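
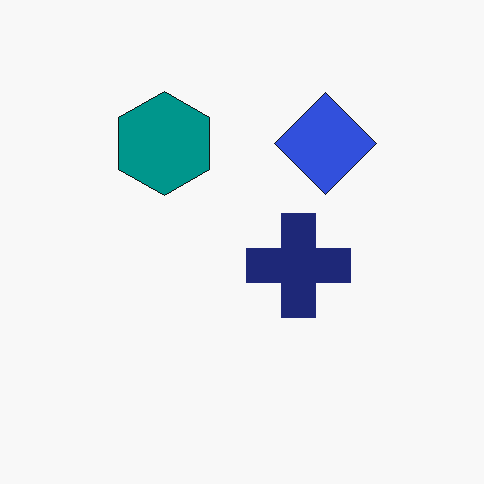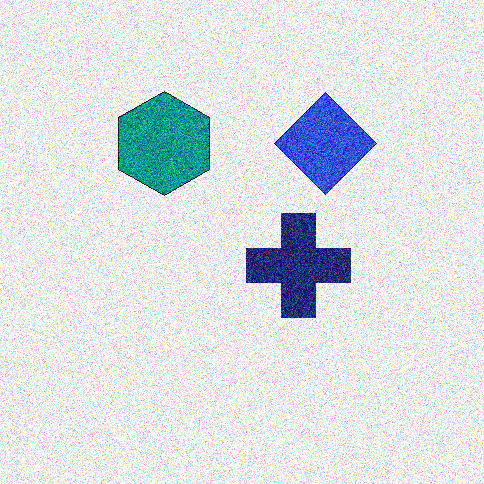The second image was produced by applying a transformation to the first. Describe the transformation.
The second image is the first degraded with a thick layer of grain.

Random speckle covers the whole image, including the flat background.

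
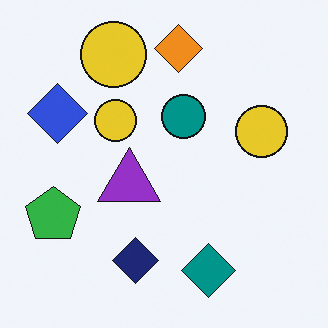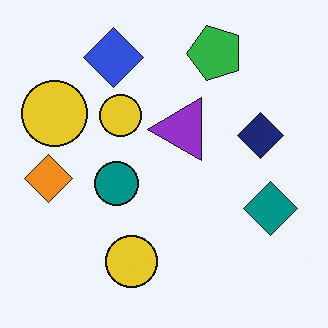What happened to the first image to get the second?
The image was transposed (reflected across the top-left ↔ bottom-right diagonal).

Shapes have swapped their row and column positions — what was in the top-right is now in the bottom-left — a diagonal reflection.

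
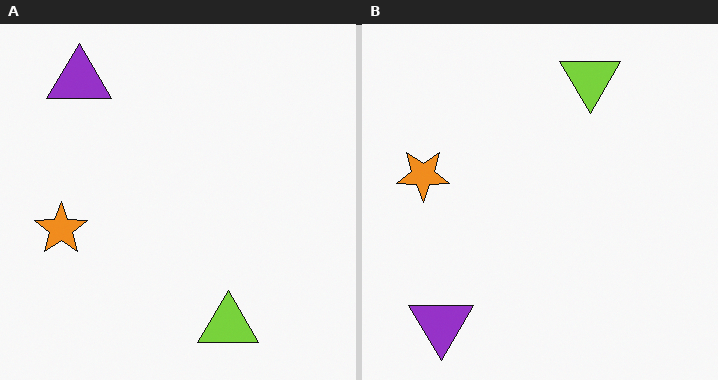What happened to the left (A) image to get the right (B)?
The transformation is: flipped vertically (top ↔ bottom).

The lime triangle is in the bottom of the left (A) image and the top of the right (B) — shapes on opposite sides of the horizontal midline have swapped in a mirror flip.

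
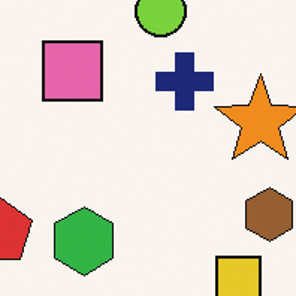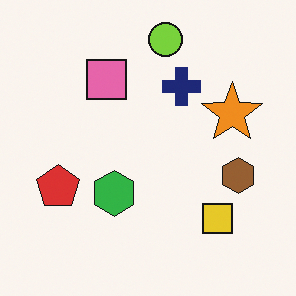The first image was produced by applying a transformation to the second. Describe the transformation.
Cropped to a modestly smaller region and rescaled.

The visible shapes are larger and the field of view is narrower; shapes near the original edges may be partly or wholly outside the frame — a crop-and-rescale.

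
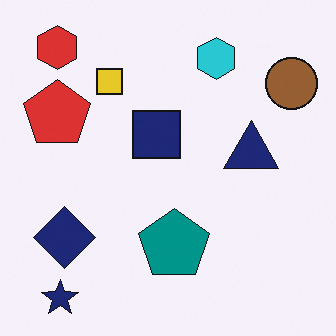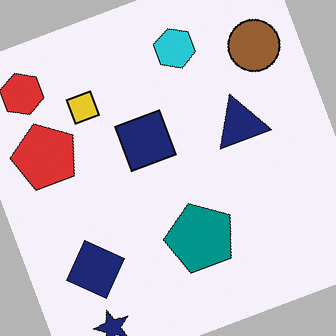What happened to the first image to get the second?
This is the original image rotated counter-clockwise by a moderate amount.

Every shape is tilted by the same angle and the image corners show triangular fill wedges — a whole-image rotation by a non-right angle.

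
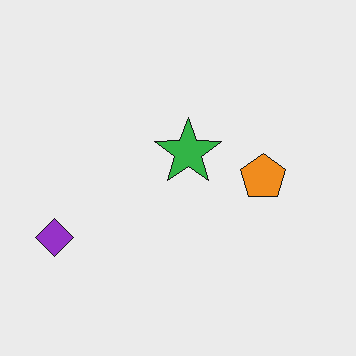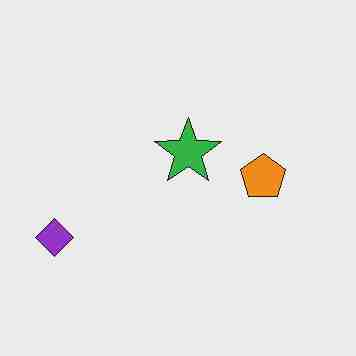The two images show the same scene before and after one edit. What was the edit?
It was degraded with heavy JPEG compression.

Blocky 8×8 compression artifacts appear around shape edges and the flat background shows ringing — characteristic JPEG degradation.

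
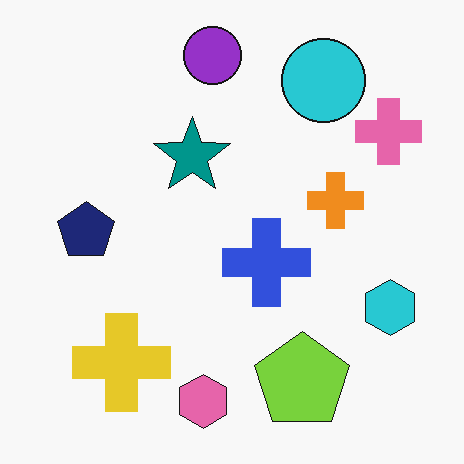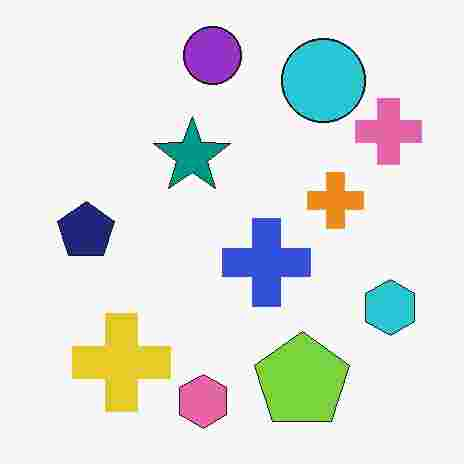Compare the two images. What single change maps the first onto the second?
This is the original image degraded with heavy JPEG compression.

Blocky 8×8 compression artifacts appear around shape edges and the flat background shows ringing — characteristic JPEG degradation.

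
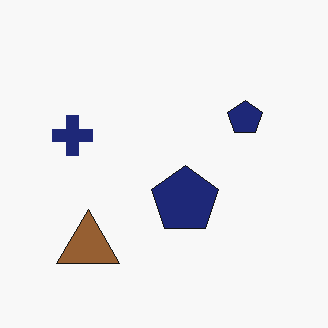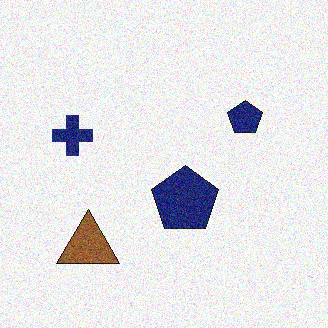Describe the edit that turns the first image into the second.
This is the original image degraded with visible gaussian noise.

Random speckle covers the whole image, including the flat background.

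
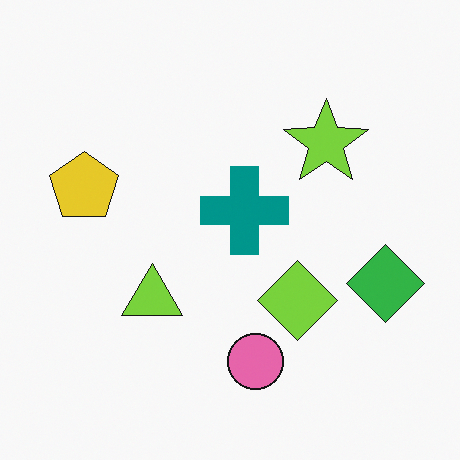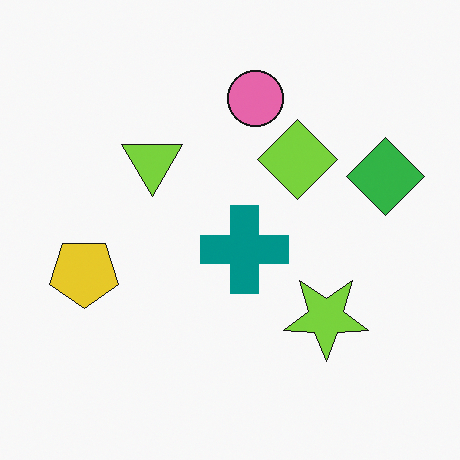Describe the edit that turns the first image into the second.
The transformation is: flipped vertically (top ↔ bottom).

The pink circle is in the bottom of the first image and the top of the second — shapes on opposite sides of the horizontal midline have swapped in a mirror flip.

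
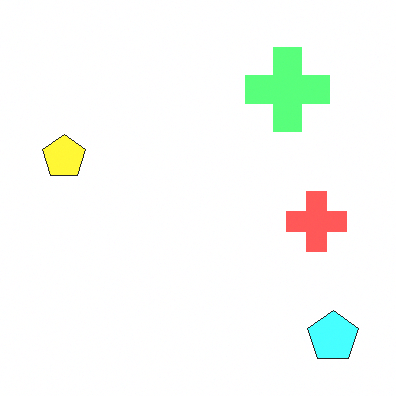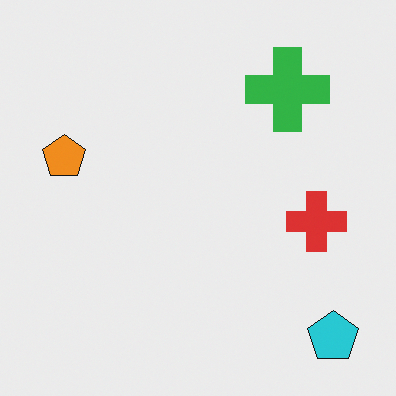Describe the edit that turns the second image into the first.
Brightened a lot.

Every pixel — background and shapes alike — is uniformly brightened.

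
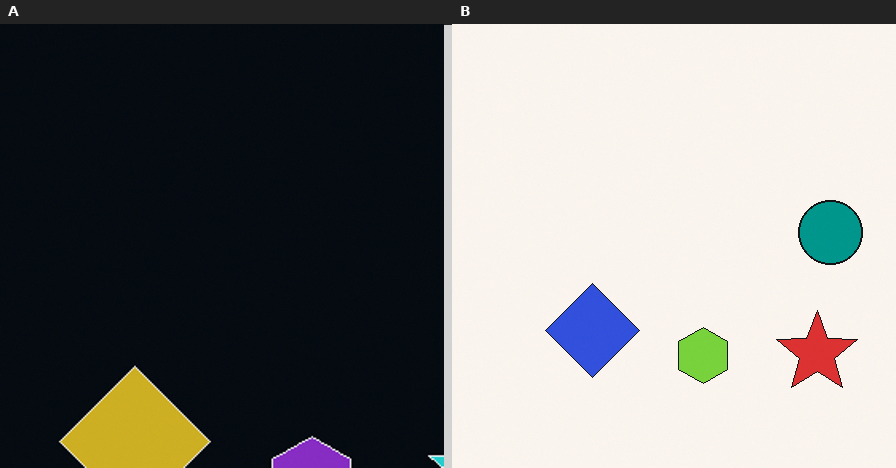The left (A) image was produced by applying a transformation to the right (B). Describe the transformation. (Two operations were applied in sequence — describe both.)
This is the original image color-inverted (negative), then cropped to a modestly smaller region and rescaled.

The light background has become dark and every shape's color is its complement — a photographic negative. The visible shapes are larger and the field of view is narrower; shapes near the original edges may be partly or wholly outside the frame — a crop-and-rescale.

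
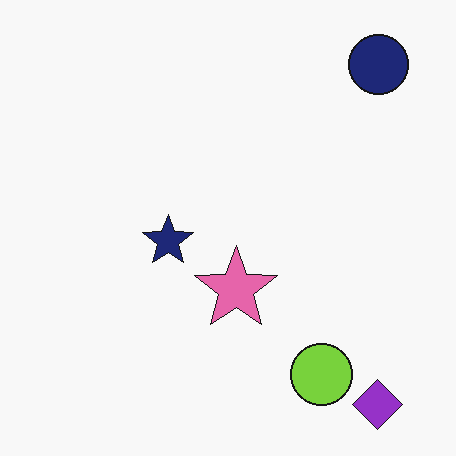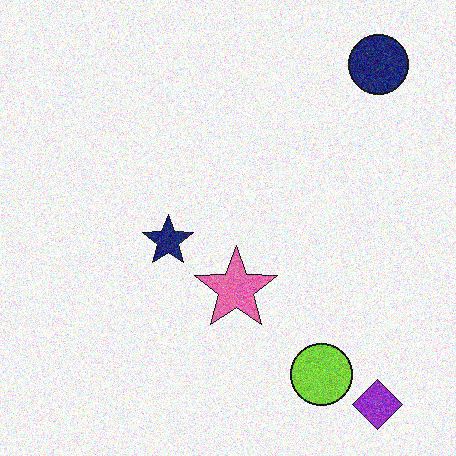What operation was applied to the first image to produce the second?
It was degraded with moderate additive noise.

Random speckle covers the whole image, including the flat background.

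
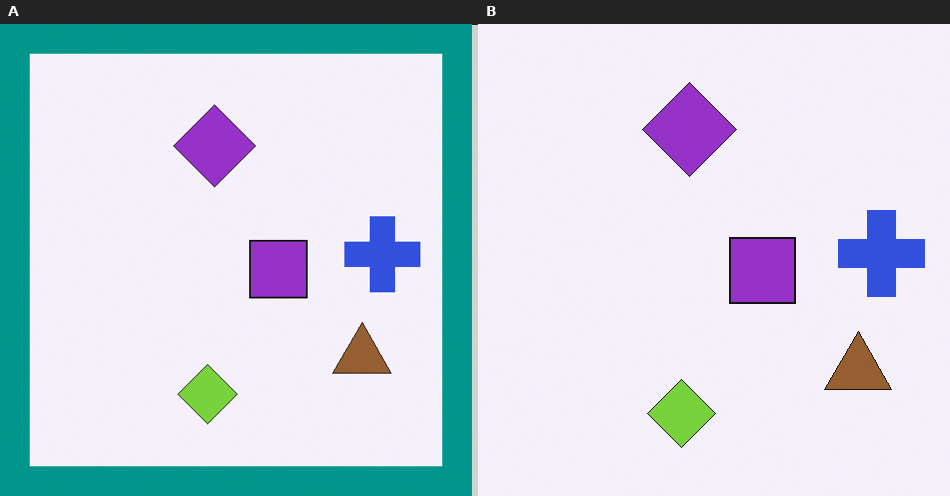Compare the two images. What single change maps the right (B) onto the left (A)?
It was framed with a teal border.

A solid teal frame runs around the edge of the left (A) image, with the content slightly shrunk inside it.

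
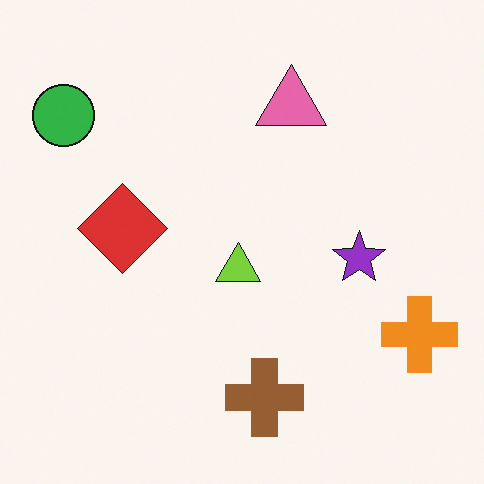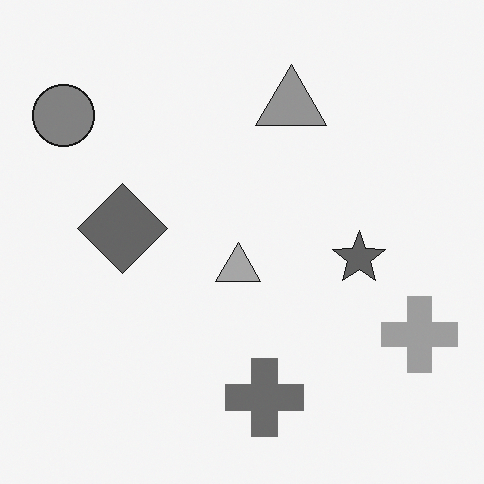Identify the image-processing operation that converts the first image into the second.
It was converted to grayscale.

All color is removed — every shape is now a shade of grey.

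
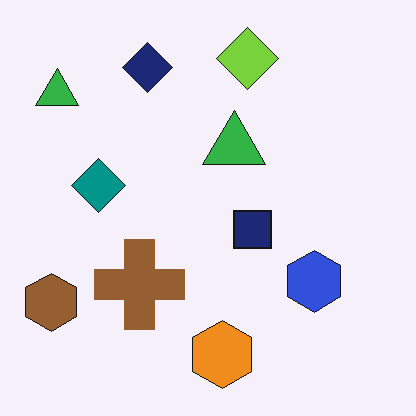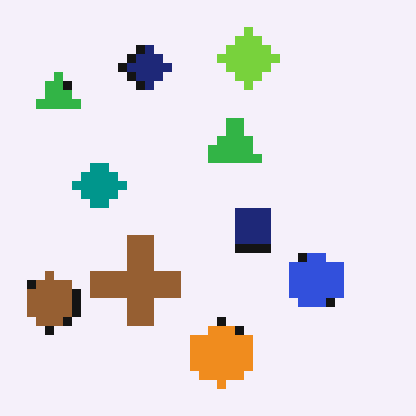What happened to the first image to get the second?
The second image is the first heavily pixelated into large blocks.

Shapes are reduced to large square blocks; fine edges and outlines are lost — a downscale-then-upscale (mosaic) effect.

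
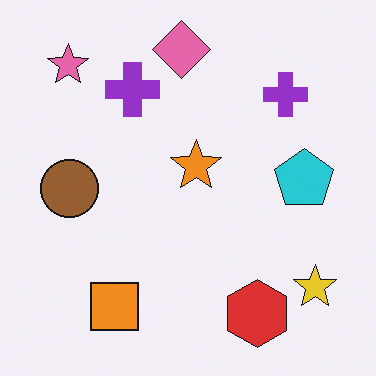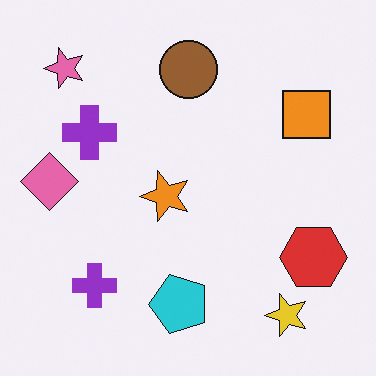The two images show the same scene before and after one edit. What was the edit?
It was transposed (reflected across the top-left ↔ bottom-right diagonal).

Shapes have swapped their row and column positions — what was in the top-right is now in the bottom-left — a diagonal reflection.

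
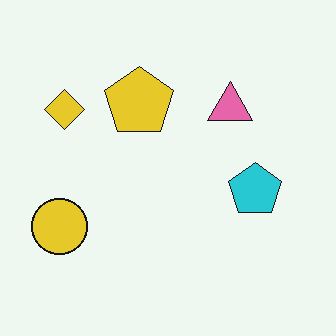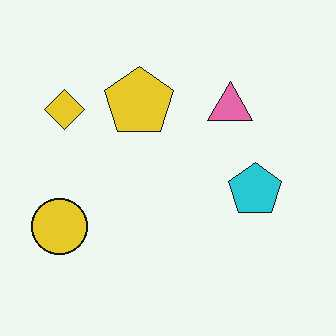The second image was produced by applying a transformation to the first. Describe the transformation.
The transformation is: given moderate JPEG compression.

Blocky 8×8 compression artifacts appear around shape edges and the flat background shows ringing — characteristic JPEG degradation.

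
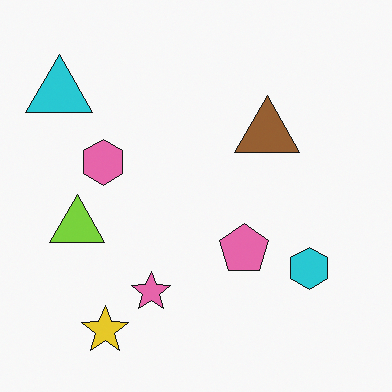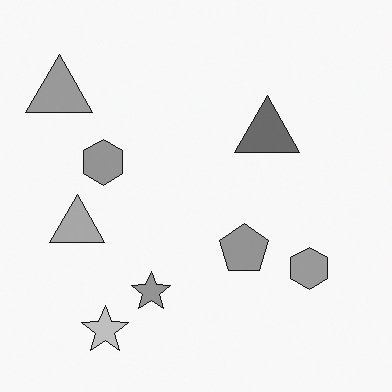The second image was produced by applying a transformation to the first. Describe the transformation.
The transformation is: converted to grayscale.

All color is removed — every shape is now a shade of grey.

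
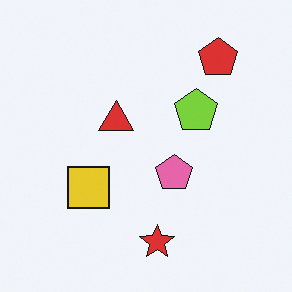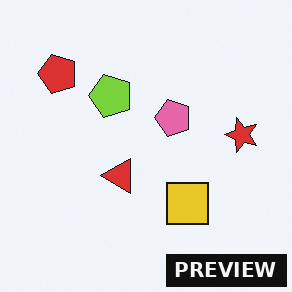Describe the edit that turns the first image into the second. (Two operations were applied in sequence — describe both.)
The image was rotated 90° counter-clockwise, then watermarked with the text "PREVIEW" in the lower-right corner.

The red pentagon sits in the top-right of the first image and the top-left of the second — consistent with a whole-image 90° counter-clockwise rotation. A dark label reading "PREVIEW" appears in the lower-right corner.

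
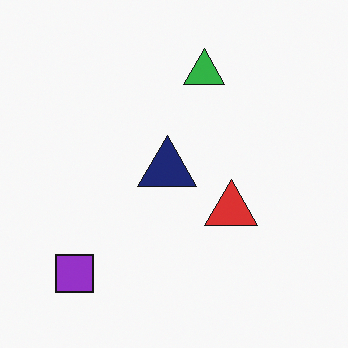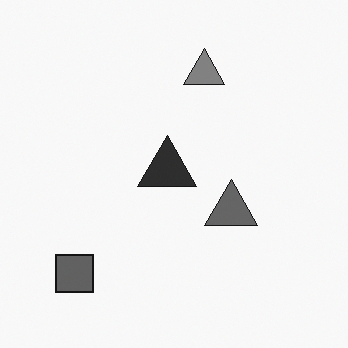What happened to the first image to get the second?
Converted to grayscale.

All color is removed — every shape is now a shade of grey.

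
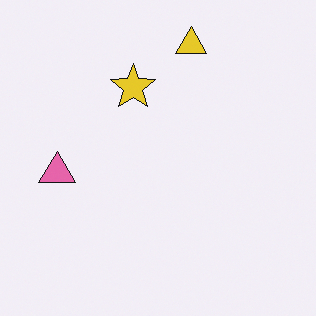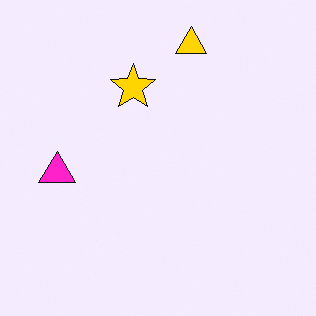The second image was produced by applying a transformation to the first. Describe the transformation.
Made much more vivid (saturation change).

All colors are more vivid — a global saturation change.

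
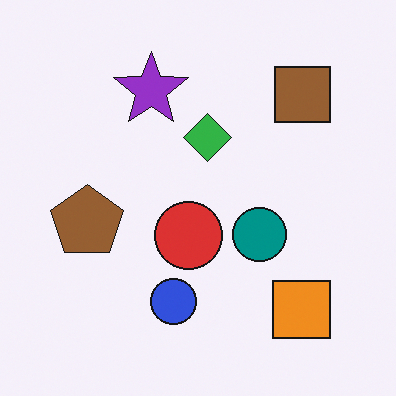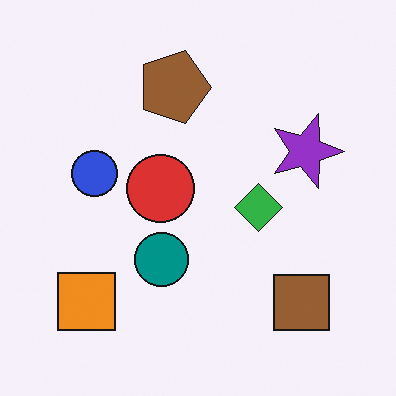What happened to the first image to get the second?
The second image is the first rotated 90° clockwise.

The orange square sits in the bottom-right of the first image and the bottom-left of the second — consistent with a whole-image 90° clockwise rotation.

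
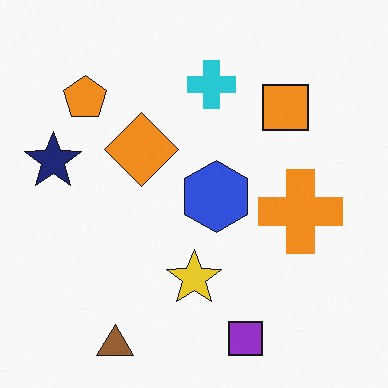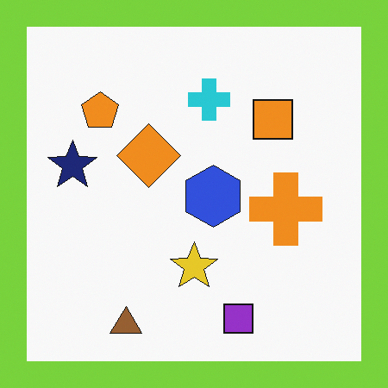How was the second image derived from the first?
Framed with a lime border.

A solid lime frame runs around the edge of the second image, with the content slightly shrunk inside it.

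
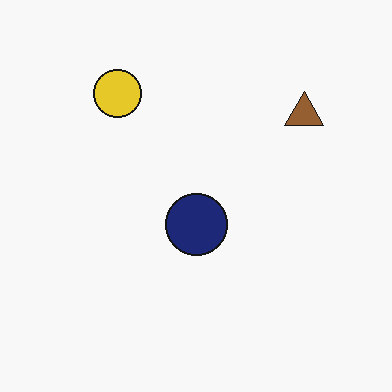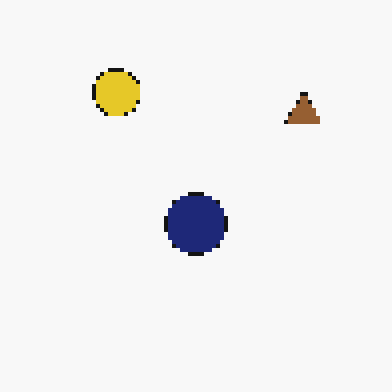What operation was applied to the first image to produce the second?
The image was lightly pixelated (a mild mosaic effect).

Shapes are reduced to large square blocks; fine edges and outlines are lost — a downscale-then-upscale (mosaic) effect.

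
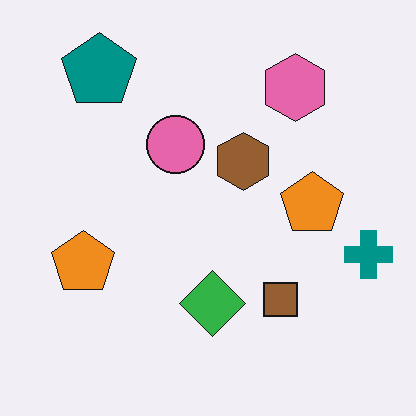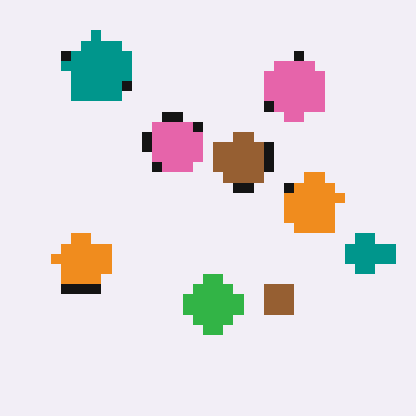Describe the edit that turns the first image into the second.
This is the original image heavily pixelated into large blocks.

Shapes are reduced to large square blocks; fine edges and outlines are lost — a downscale-then-upscale (mosaic) effect.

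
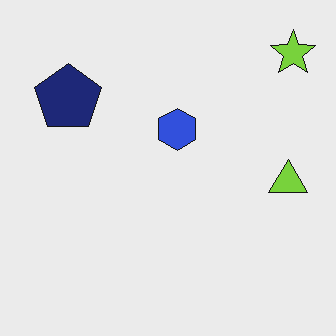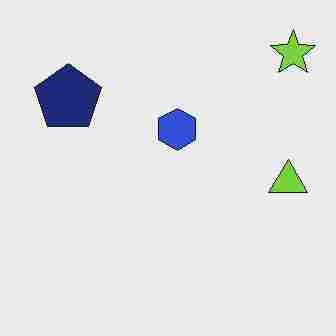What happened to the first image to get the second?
This is the original image heavily JPEG-compressed with obvious blocking artifacts.

Blocky 8×8 compression artifacts appear around shape edges and the flat background shows ringing — characteristic JPEG degradation.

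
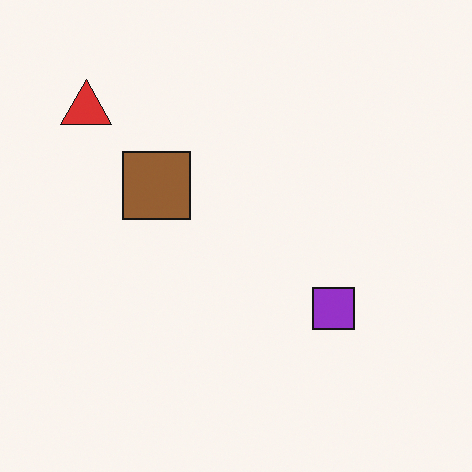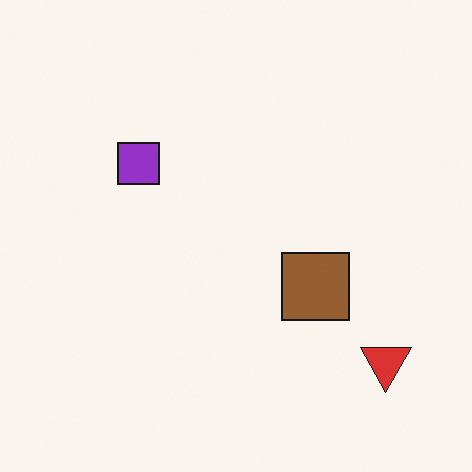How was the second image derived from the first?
This is the original image rotated 180°.

The red triangle sits in the top-left of the first image and the bottom-right of the second — consistent with a whole-image 180° rotation.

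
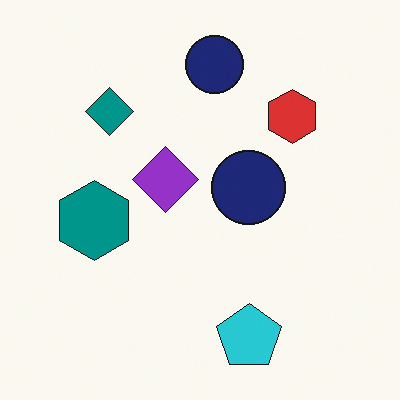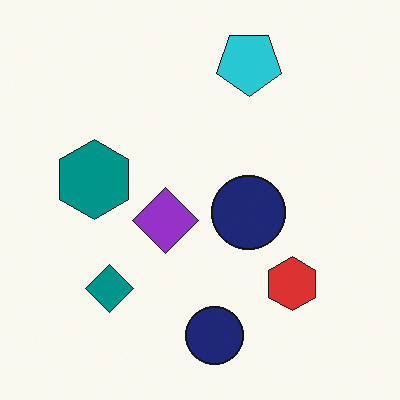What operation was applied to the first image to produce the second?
The image was flipped vertically (top ↔ bottom).

The cyan pentagon is in the bottom of the first image and the top of the second — shapes on opposite sides of the horizontal midline have swapped in a mirror flip.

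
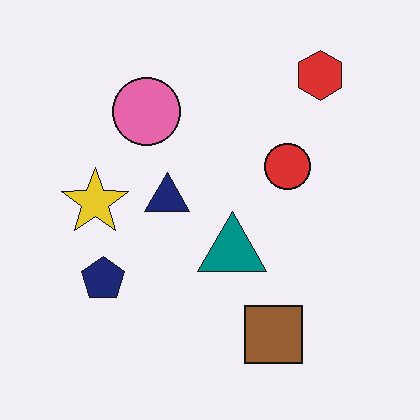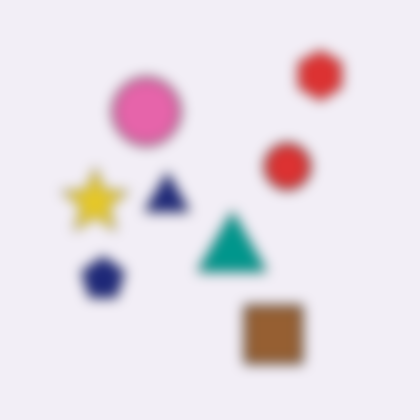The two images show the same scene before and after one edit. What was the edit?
Strongly gaussian-blurred.

Shape edges and outlines are uniformly softened across the whole image.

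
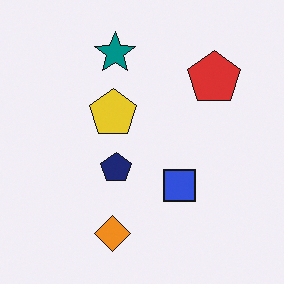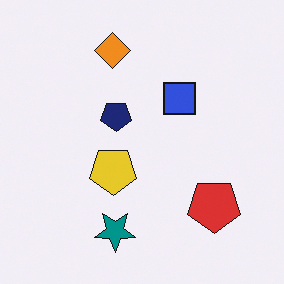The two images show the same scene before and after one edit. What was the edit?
It was flipped vertically (top ↔ bottom).

The orange diamond is in the bottom of the first image and the top of the second — shapes on opposite sides of the horizontal midline have swapped in a mirror flip.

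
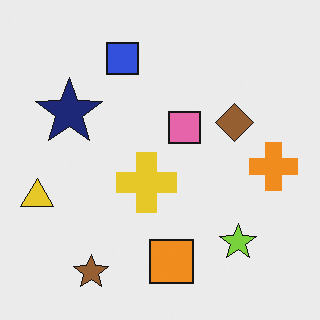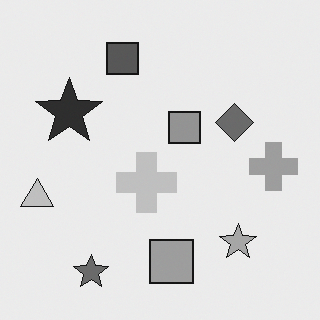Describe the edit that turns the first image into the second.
This is the original image converted to grayscale.

All color is removed — every shape is now a shade of grey.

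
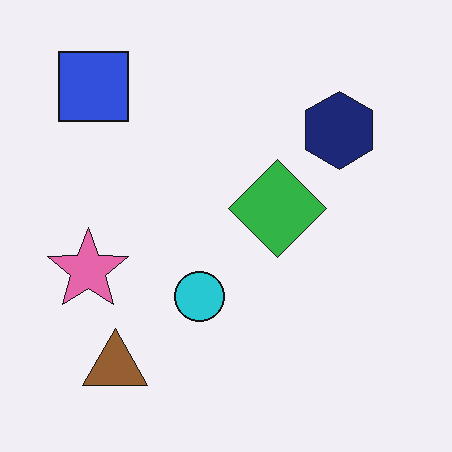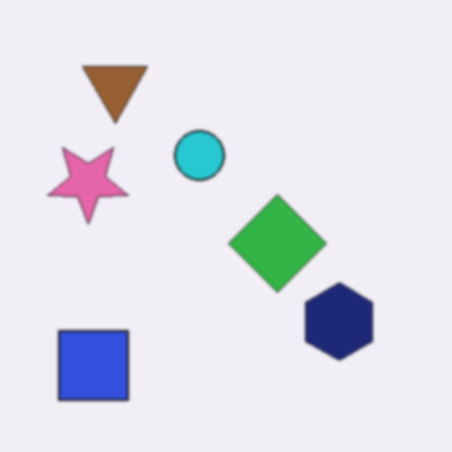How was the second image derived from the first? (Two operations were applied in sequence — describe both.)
It was flipped vertically (top ↔ bottom), then lightly blurred.

The blue square is in the top-left of the first image and the bottom-left of the second — shapes on opposite sides of the horizontal midline have swapped in a mirror flip. Shape edges and outlines are uniformly softened across the whole image.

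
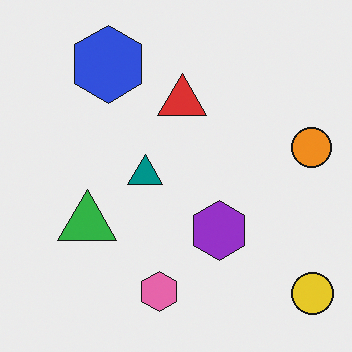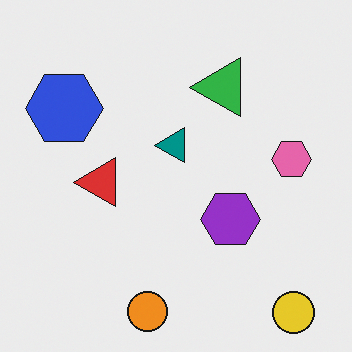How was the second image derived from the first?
This is the original image transposed (reflected across the top-left ↔ bottom-right diagonal).

Shapes have swapped their row and column positions — what was in the top-right is now in the bottom-left — a diagonal reflection.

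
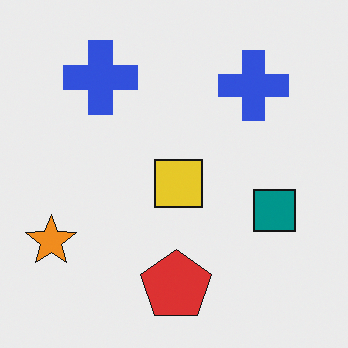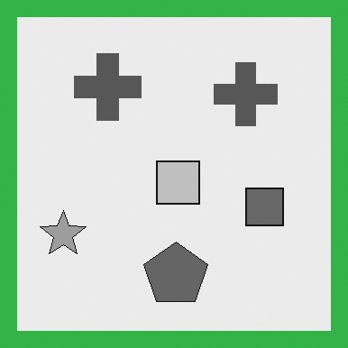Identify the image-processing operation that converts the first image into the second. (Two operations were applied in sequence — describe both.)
This is the original image converted to grayscale, then framed with a green border.

All color is removed — every shape is now a shade of grey. A solid green frame runs around the edge of the second image, with the content slightly shrunk inside it.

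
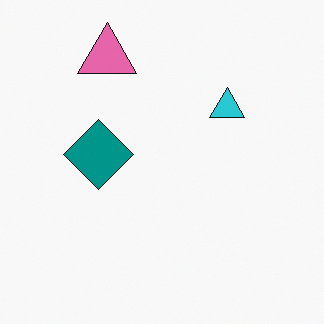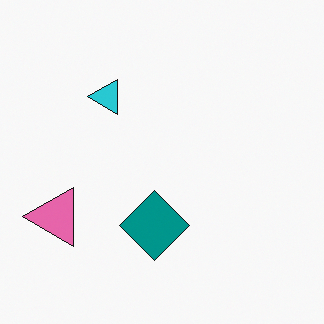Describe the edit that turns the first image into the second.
The transformation is: rotated 90° counter-clockwise.

The pink triangle sits in the top-left of the first image and the left of the second — consistent with a whole-image 90° counter-clockwise rotation.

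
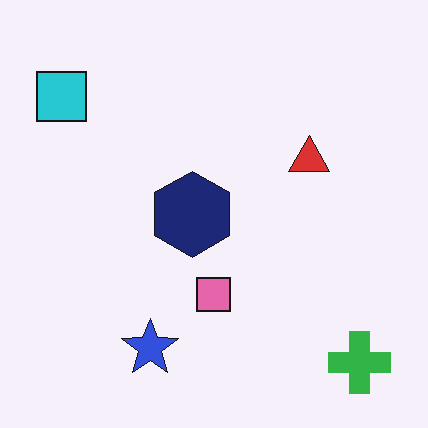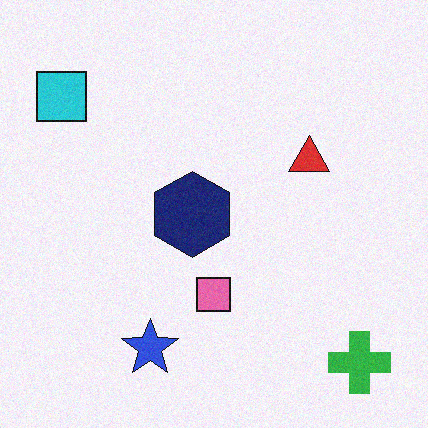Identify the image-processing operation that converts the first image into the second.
This is the original image degraded with a light layer of grain.

Random speckle covers the whole image, including the flat background.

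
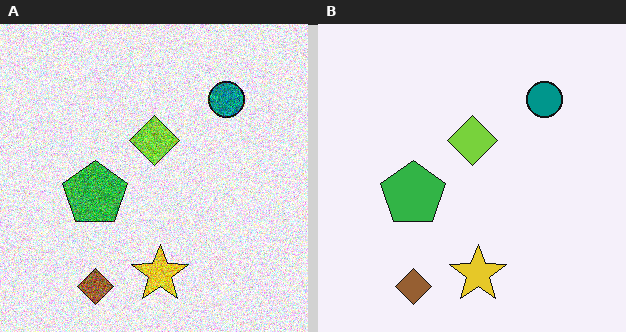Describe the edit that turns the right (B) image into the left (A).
The image was degraded with heavy additive noise.

Random speckle covers the whole image, including the flat background.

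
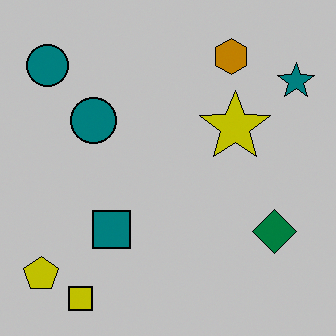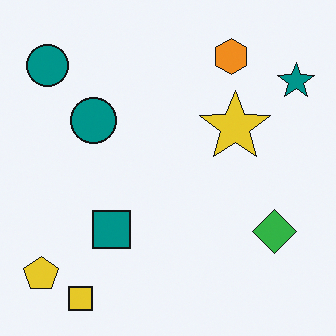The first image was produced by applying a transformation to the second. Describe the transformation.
It was heavily posterized to just a handful of flat colors.

Each flat color has snapped to a coarser quantized level — most visibly, the near-white background has dropped to a flat grey.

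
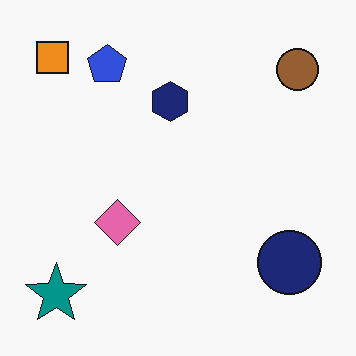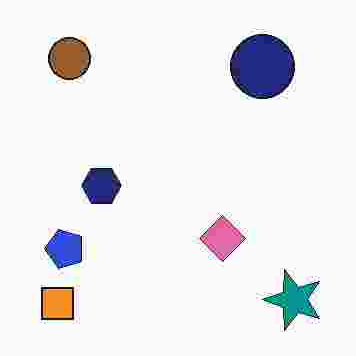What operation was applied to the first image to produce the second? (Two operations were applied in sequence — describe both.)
Degraded with heavy JPEG compression, then rotated 90° counter-clockwise.

Blocky 8×8 compression artifacts appear around shape edges and the flat background shows ringing — characteristic JPEG degradation. The orange square sits in the top-left of the first image and the bottom-left of the second — consistent with a whole-image 90° counter-clockwise rotation.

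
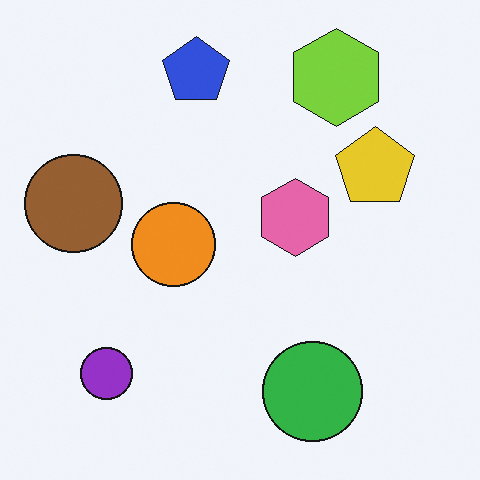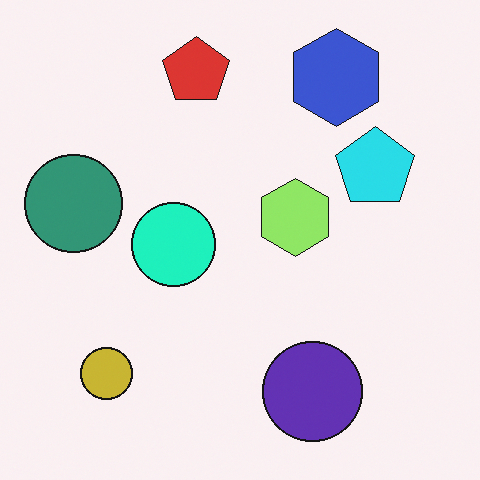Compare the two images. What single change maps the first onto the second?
This is the original image hue-shifted noticeably.

Every shape's color has rotated by the same amount around the hue wheel — a uniform hue shift.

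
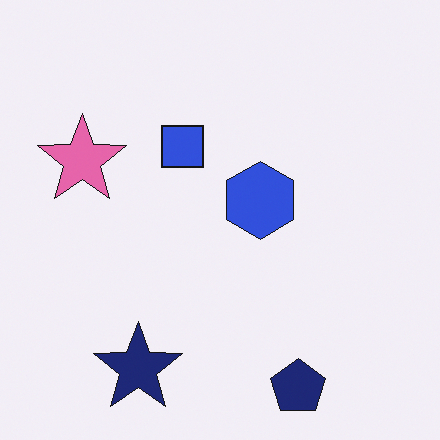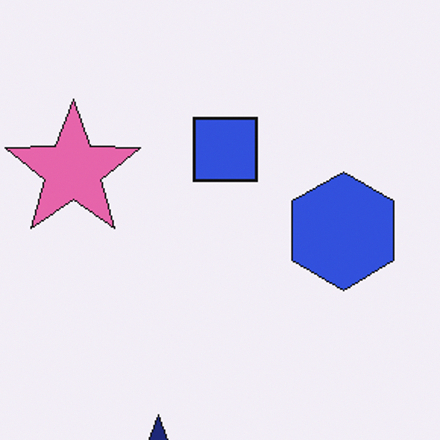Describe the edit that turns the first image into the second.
Cropped slightly and scaled back up.

The visible shapes are larger and the field of view is narrower; shapes near the original edges may be partly or wholly outside the frame — a crop-and-rescale.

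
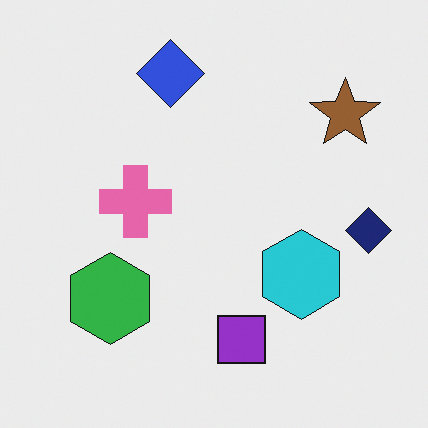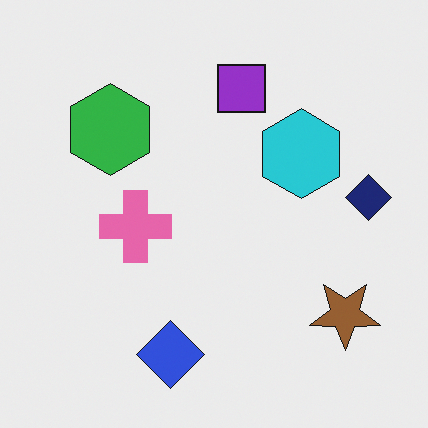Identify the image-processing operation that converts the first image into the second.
The transformation is: flipped vertically (top ↔ bottom).

The blue diamond is in the top of the first image and the bottom of the second — shapes on opposite sides of the horizontal midline have swapped in a mirror flip.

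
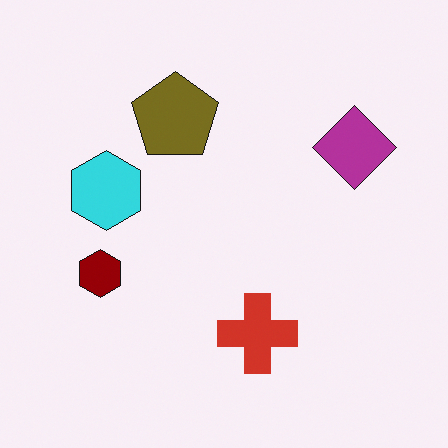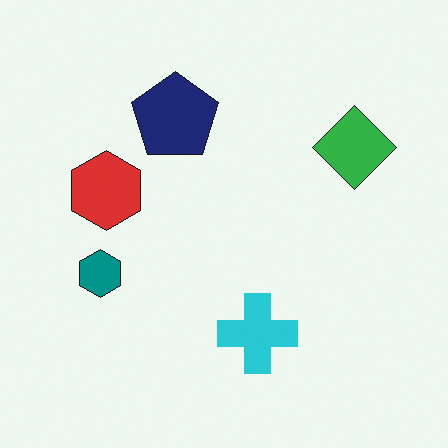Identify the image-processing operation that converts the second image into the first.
The transformation is: hue-shifted by a large amount.

Every shape's color has rotated by the same amount around the hue wheel — a uniform hue shift.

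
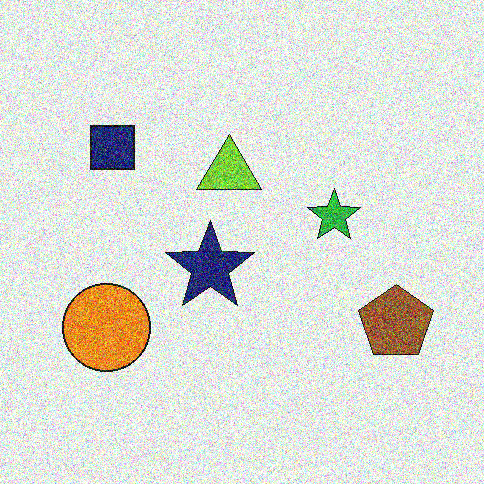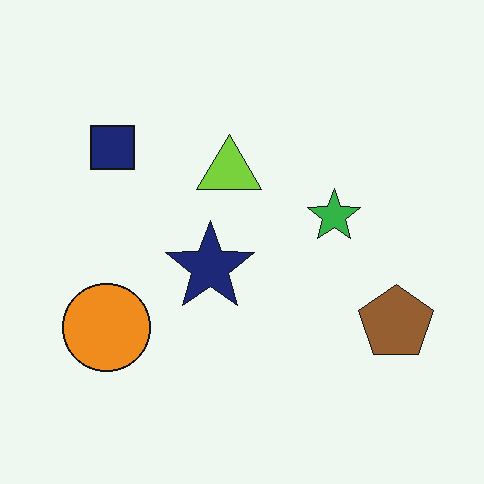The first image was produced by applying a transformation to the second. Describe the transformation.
The transformation is: degraded with a thick layer of grain.

Random speckle covers the whole image, including the flat background.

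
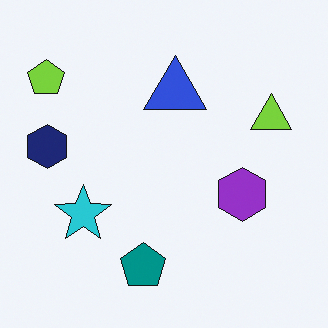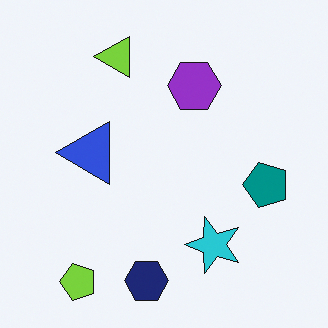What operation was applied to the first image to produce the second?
Rotated 90° counter-clockwise.

The lime pentagon sits in the top-left of the first image and the bottom-left of the second — consistent with a whole-image 90° counter-clockwise rotation.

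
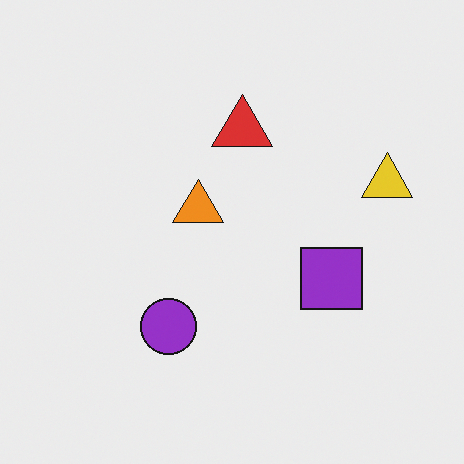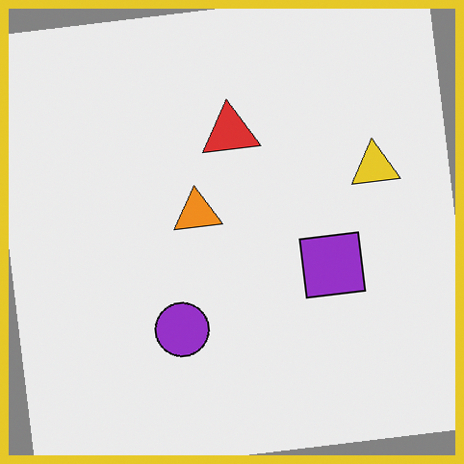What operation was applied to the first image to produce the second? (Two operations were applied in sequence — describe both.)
The transformation is: rotated counter-clockwise by a few degrees, then framed with a yellow border.

Every shape is tilted by the same angle and the image corners show triangular fill wedges — a whole-image rotation by a non-right angle. A solid yellow frame runs around the edge of the second image, with the content slightly shrunk inside it.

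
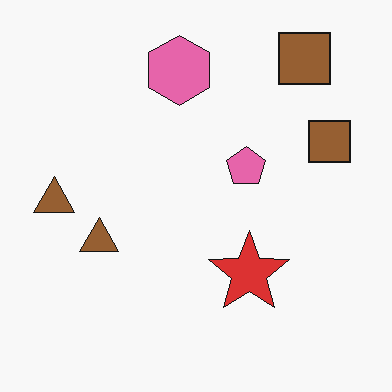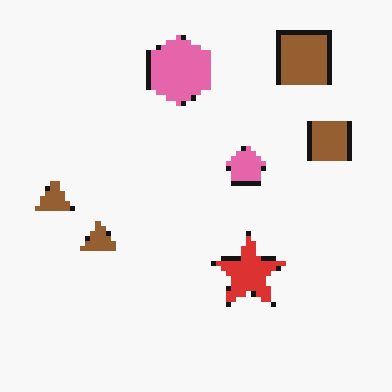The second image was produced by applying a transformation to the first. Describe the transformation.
The second image is the first mildly pixelated.

Shapes are reduced to large square blocks; fine edges and outlines are lost — a downscale-then-upscale (mosaic) effect.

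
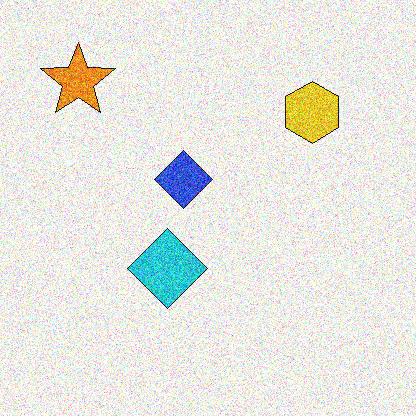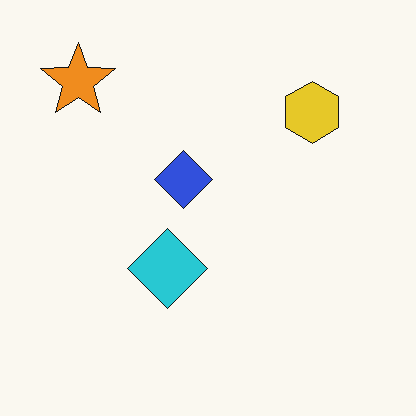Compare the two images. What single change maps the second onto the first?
This is the original image degraded with heavy additive noise.

Random speckle covers the whole image, including the flat background.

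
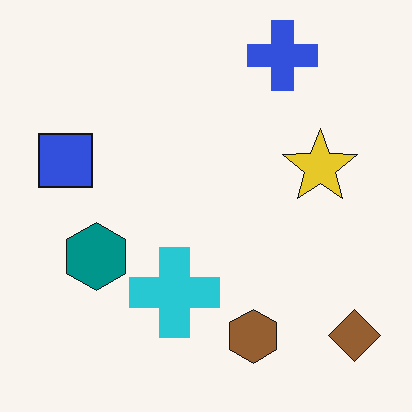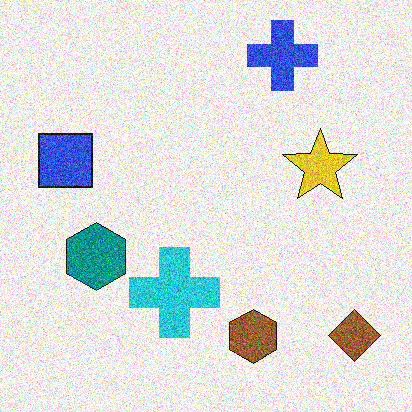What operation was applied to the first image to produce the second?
Degraded with strong gaussian noise.

Random speckle covers the whole image, including the flat background.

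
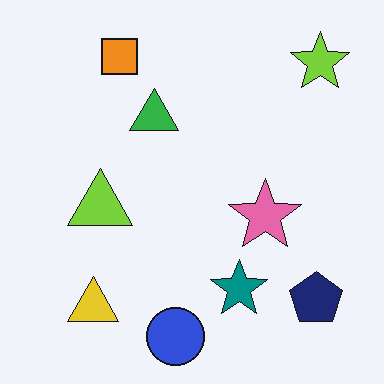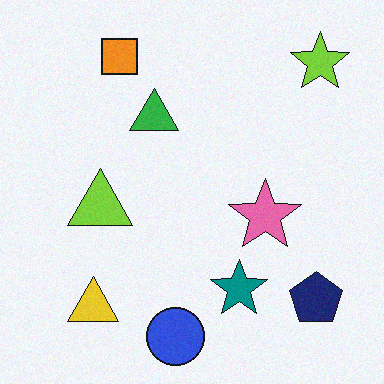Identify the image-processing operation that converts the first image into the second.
Degraded with light additive noise.

Random speckle covers the whole image, including the flat background.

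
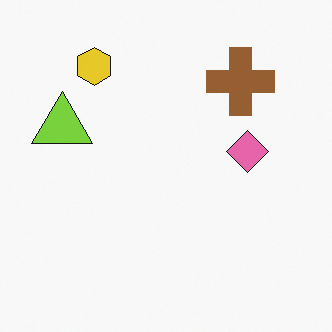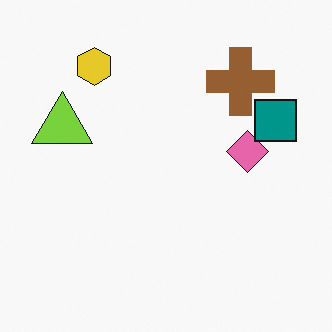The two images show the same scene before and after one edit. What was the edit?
Overlaid with an additional teal square.

A teal square appears in the second image that is absent from the first.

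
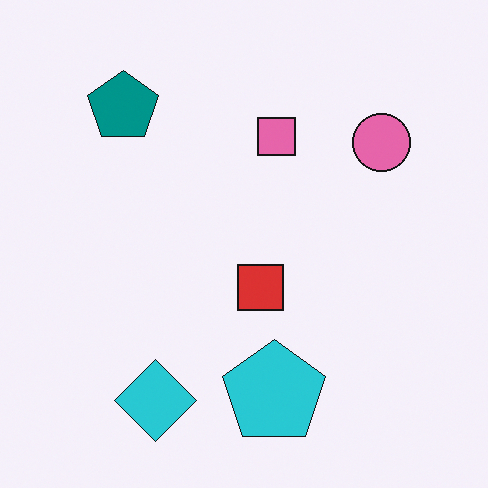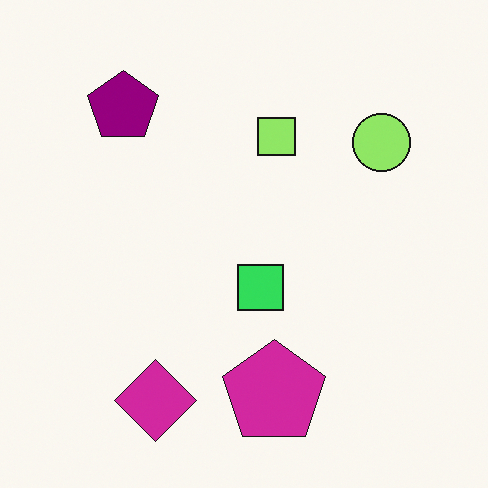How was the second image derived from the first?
It was hue-shifted by a moderate amount.

Every shape's color has rotated by the same amount around the hue wheel — a uniform hue shift.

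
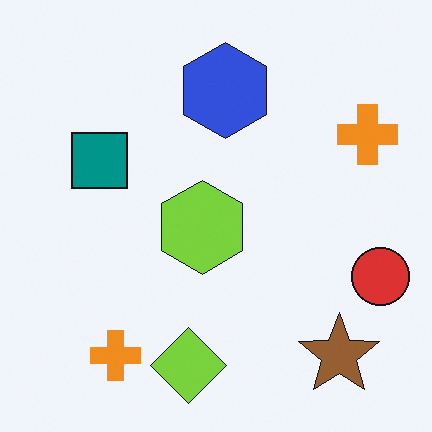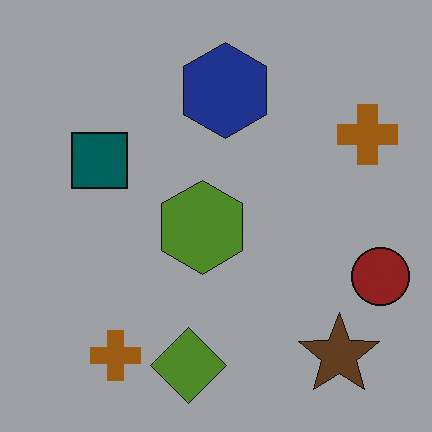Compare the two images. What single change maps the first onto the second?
It was noticeably darkened.

Every pixel — background and shapes alike — is uniformly darkened.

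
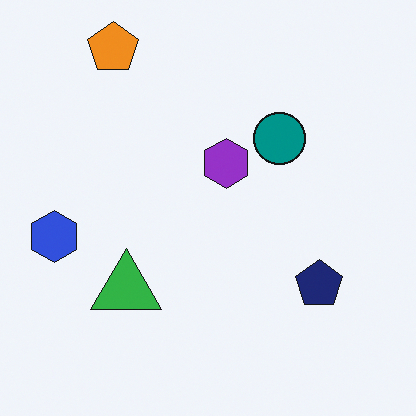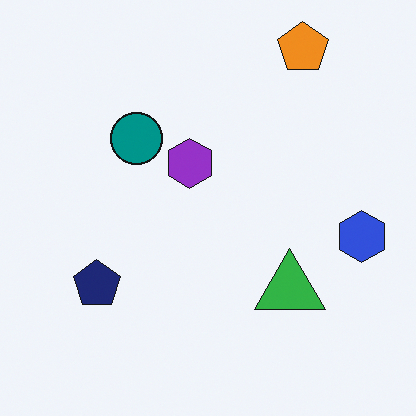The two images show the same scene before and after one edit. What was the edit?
This is the original image flipped horizontally (left ↔ right).

The blue hexagon is in the left of the first image and the right of the second — shapes on opposite sides of the vertical midline have swapped in a mirror flip.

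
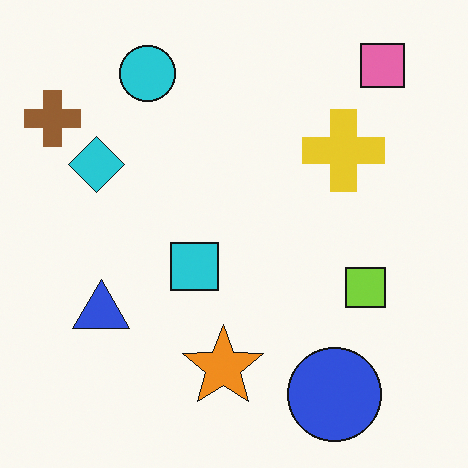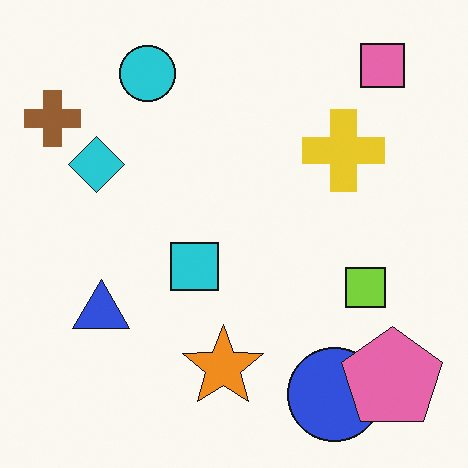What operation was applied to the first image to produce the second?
This is the original image overlaid with an additional pink pentagon.

A pink pentagon appears in the second image that is absent from the first.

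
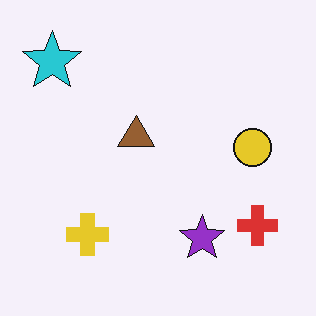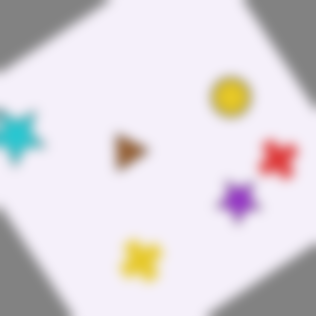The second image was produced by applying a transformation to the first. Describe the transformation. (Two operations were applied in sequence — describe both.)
This is the original image rotated counter-clockwise by a large amount — several tens of degrees, then strongly gaussian-blurred.

Every shape is tilted by the same angle and the image corners show triangular fill wedges — a whole-image rotation by a non-right angle. Shape edges and outlines are uniformly softened across the whole image.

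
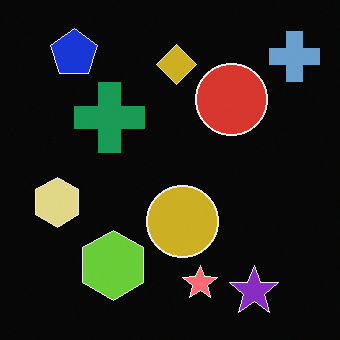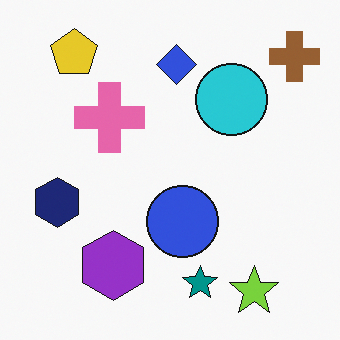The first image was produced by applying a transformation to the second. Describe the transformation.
It was color-inverted (negative).

The light background has become dark and every shape's color is its complement — a photographic negative.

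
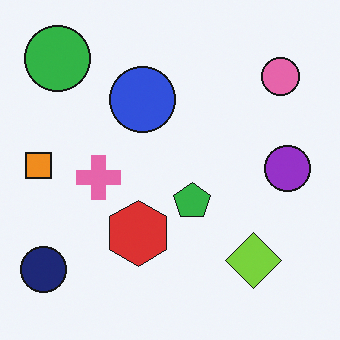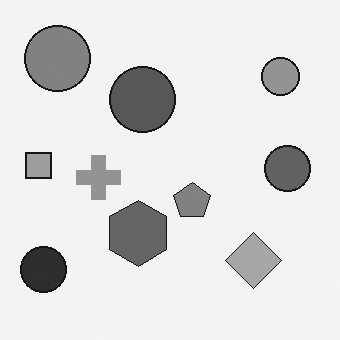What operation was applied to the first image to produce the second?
The second image is the first converted to grayscale.

All color is removed — every shape is now a shade of grey.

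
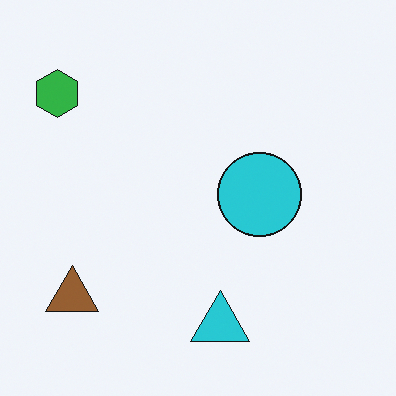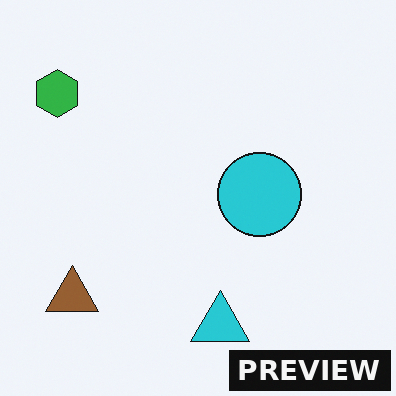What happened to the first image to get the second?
This is the original image watermarked with the text "PREVIEW" in the lower-right corner.

A dark label reading "PREVIEW" appears in the lower-right corner.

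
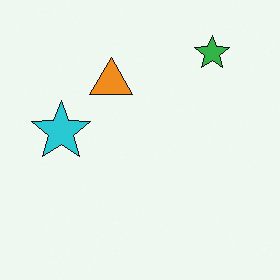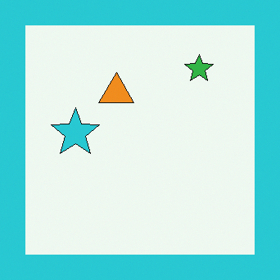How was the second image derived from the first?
Framed with a cyan border.

A solid cyan frame runs around the edge of the second image, with the content slightly shrunk inside it.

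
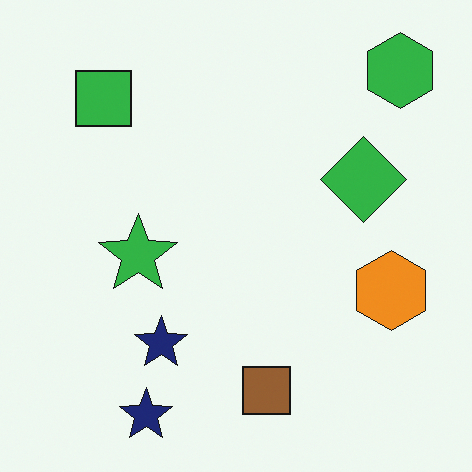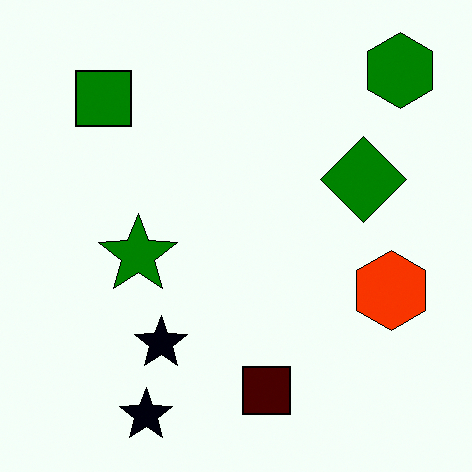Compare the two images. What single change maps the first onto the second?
Boosted in contrast.

Tones are pushed away from mid-grey across the whole image — a global contrast change.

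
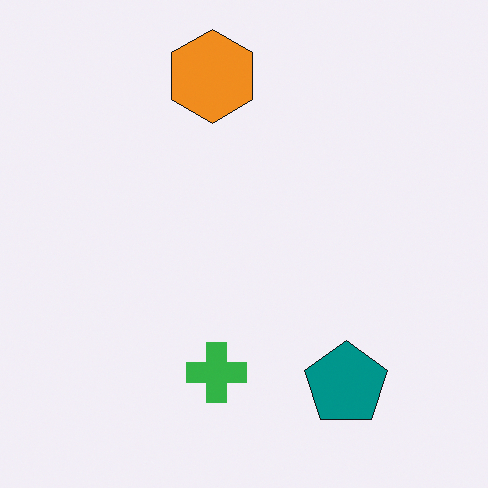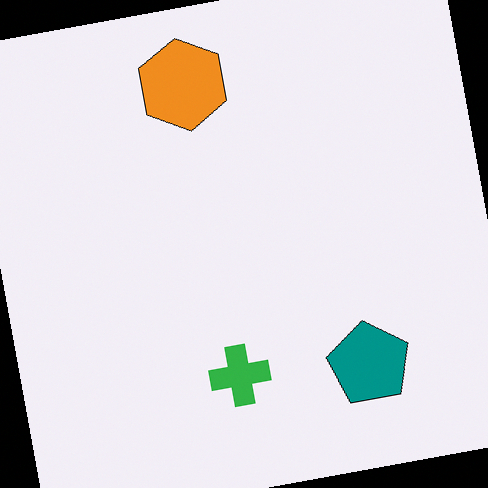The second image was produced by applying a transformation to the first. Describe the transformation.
The image was rotated counter-clockwise by a few degrees.

Every shape is tilted by the same angle and the image corners show triangular fill wedges — a whole-image rotation by a non-right angle.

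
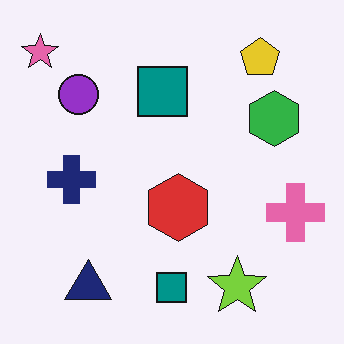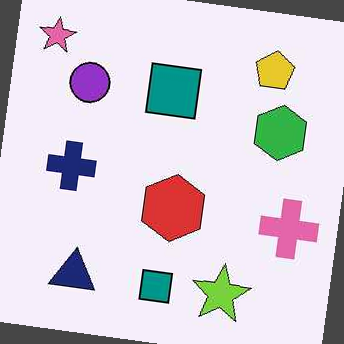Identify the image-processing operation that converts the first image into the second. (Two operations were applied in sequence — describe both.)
The image was given moderate JPEG compression, then rotated clockwise by a small amount.

Blocky 8×8 compression artifacts appear around shape edges and the flat background shows ringing — characteristic JPEG degradation. Every shape is tilted by the same angle and the image corners show triangular fill wedges — a whole-image rotation by a non-right angle.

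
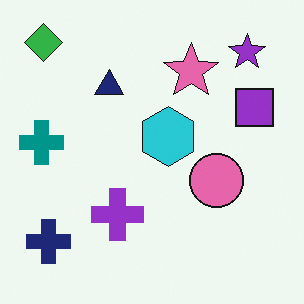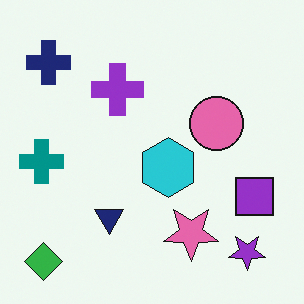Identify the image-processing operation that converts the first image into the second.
Flipped vertically (top ↔ bottom).

The green diamond is in the top-left of the first image and the bottom-left of the second — shapes on opposite sides of the horizontal midline have swapped in a mirror flip.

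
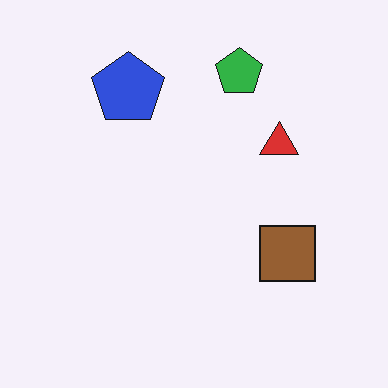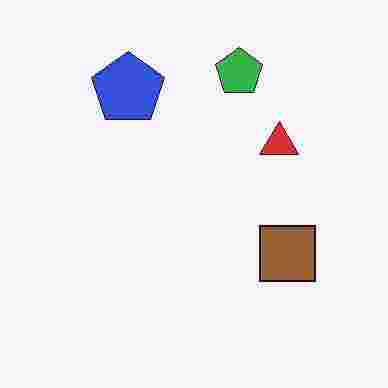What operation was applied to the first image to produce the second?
The image was degraded with heavy JPEG compression.

Blocky 8×8 compression artifacts appear around shape edges and the flat background shows ringing — characteristic JPEG degradation.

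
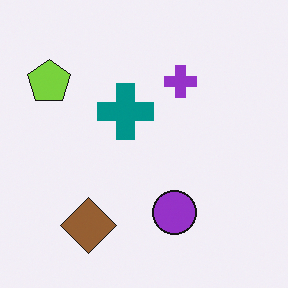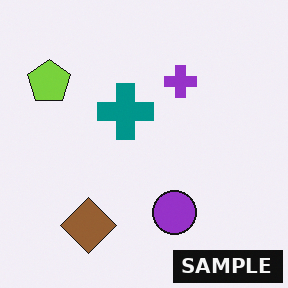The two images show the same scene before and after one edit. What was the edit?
The image was watermarked with the text "SAMPLE" in the lower-right corner.

A dark label reading "SAMPLE" appears in the lower-right corner.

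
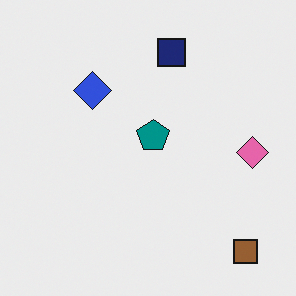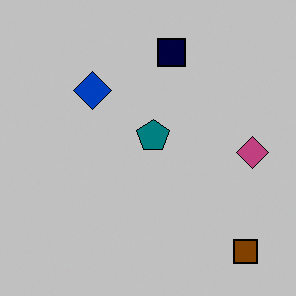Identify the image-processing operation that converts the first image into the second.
The second image is the first heavily posterized to just a handful of flat colors.

Each flat color has snapped to a coarser quantized level — most visibly, the near-white background has dropped to a flat grey.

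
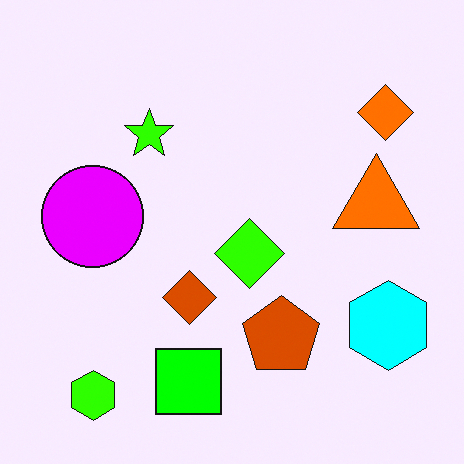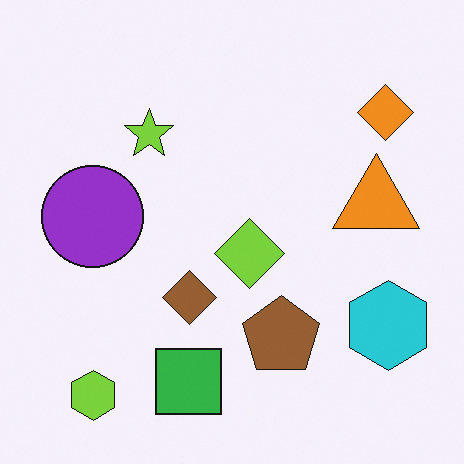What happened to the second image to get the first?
The image was heavily oversaturated.

All colors are more vivid — a global saturation change.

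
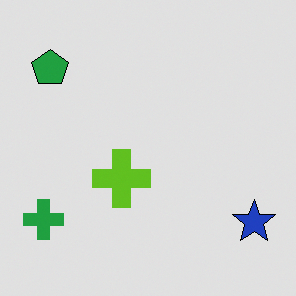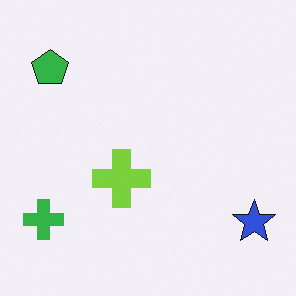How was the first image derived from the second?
The transformation is: posterized to a reduced palette.

Each flat color has snapped to a coarser quantized level — most visibly, the near-white background has dropped to a flat grey.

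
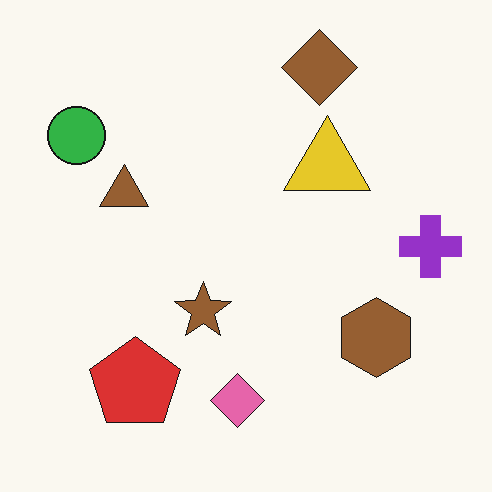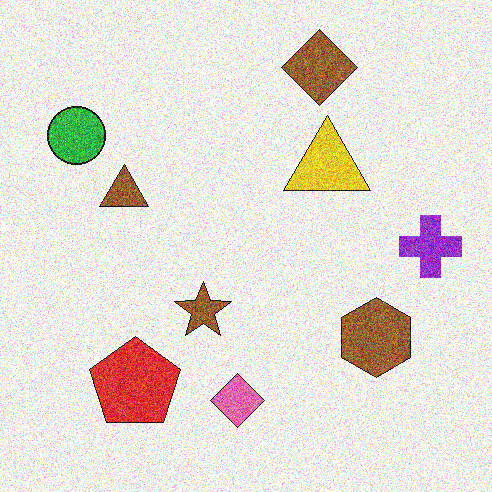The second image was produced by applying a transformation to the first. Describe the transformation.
Degraded with a thick layer of grain.

Random speckle covers the whole image, including the flat background.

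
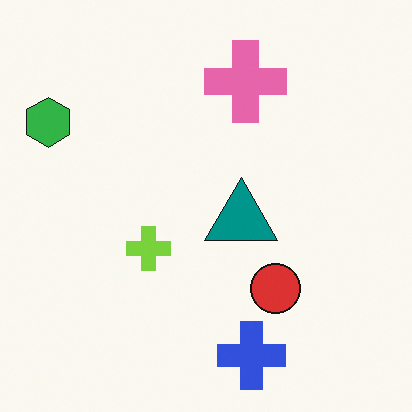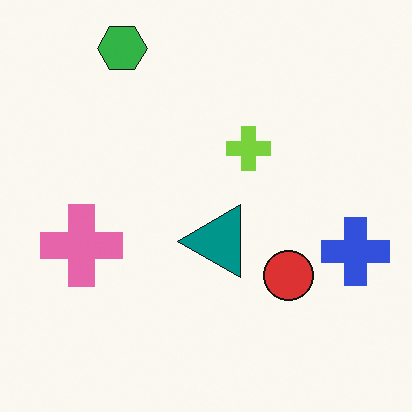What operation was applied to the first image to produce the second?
This is the original image transposed (reflected across the top-left ↔ bottom-right diagonal).

Shapes have swapped their row and column positions — what was in the top-right is now in the bottom-left — a diagonal reflection.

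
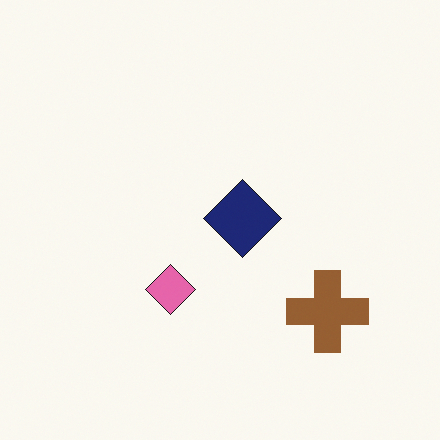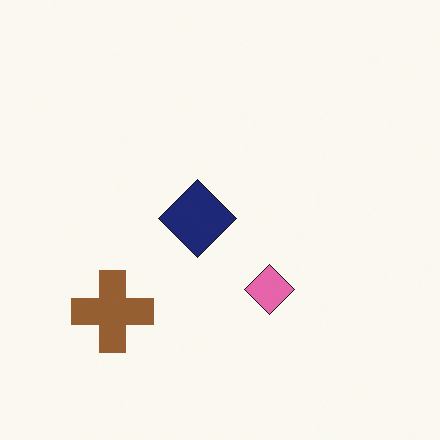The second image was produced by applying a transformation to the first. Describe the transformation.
Flipped horizontally (left ↔ right).

The brown cross is in the bottom-right of the first image and the bottom-left of the second — shapes on opposite sides of the vertical midline have swapped in a mirror flip.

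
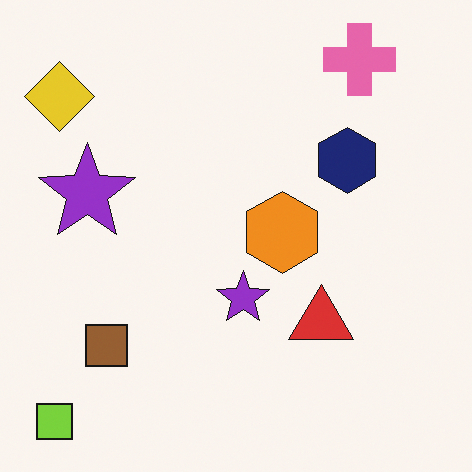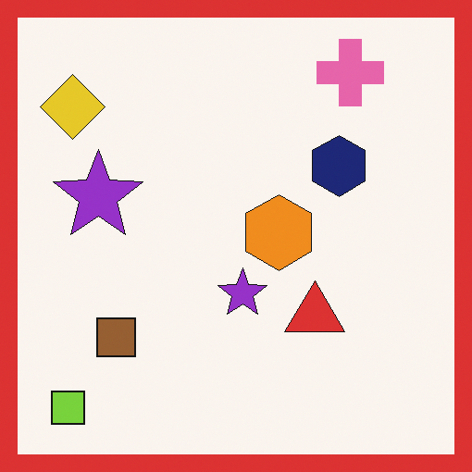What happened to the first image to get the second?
Framed with a red border.

A solid red frame runs around the edge of the second image, with the content slightly shrunk inside it.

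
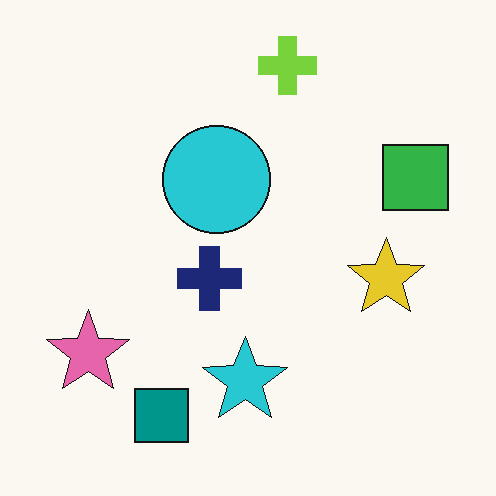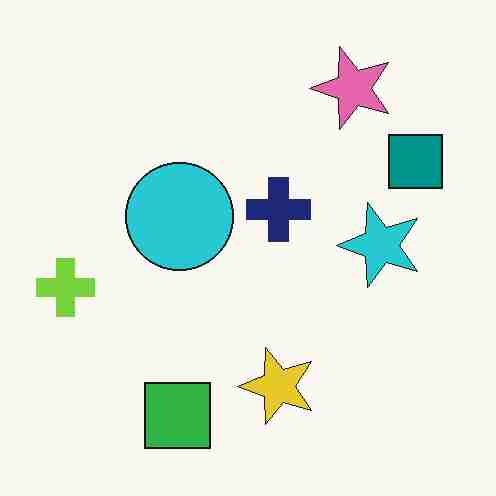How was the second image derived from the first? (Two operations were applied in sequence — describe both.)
The image was transposed (reflected across the top-left ↔ bottom-right diagonal), then degraded with heavy JPEG compression.

Shapes have swapped their row and column positions — what was in the top-right is now in the bottom-left — a diagonal reflection. Blocky 8×8 compression artifacts appear around shape edges and the flat background shows ringing — characteristic JPEG degradation.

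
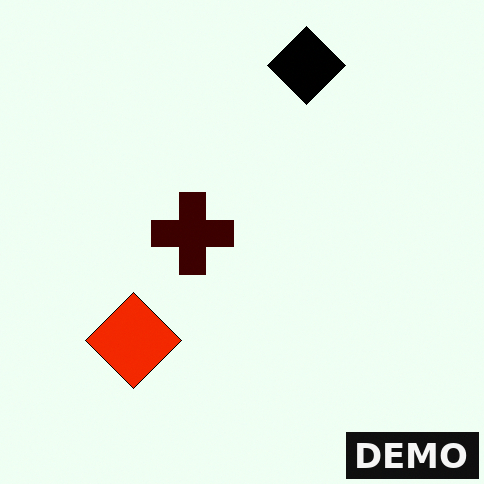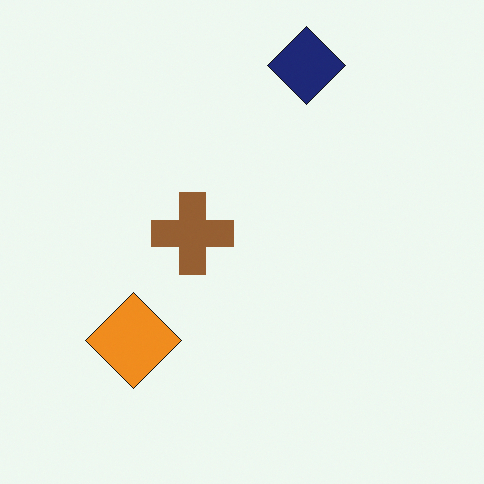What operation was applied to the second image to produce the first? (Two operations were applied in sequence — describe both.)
The first image is the second given much higher contrast, then watermarked with the text "DEMO" in the lower-right corner.

Tones are pushed away from mid-grey across the whole image — a global contrast change. A dark label reading "DEMO" appears in the lower-right corner.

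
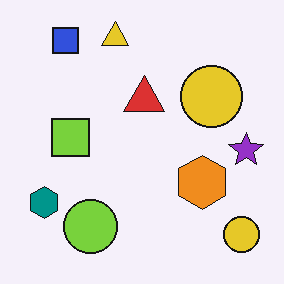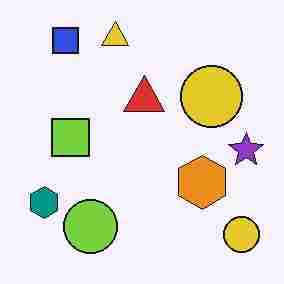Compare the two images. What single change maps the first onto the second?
It was degraded with heavy JPEG compression.

Blocky 8×8 compression artifacts appear around shape edges and the flat background shows ringing — characteristic JPEG degradation.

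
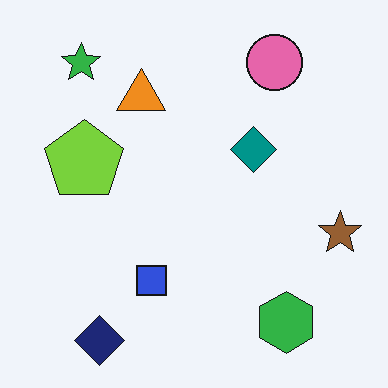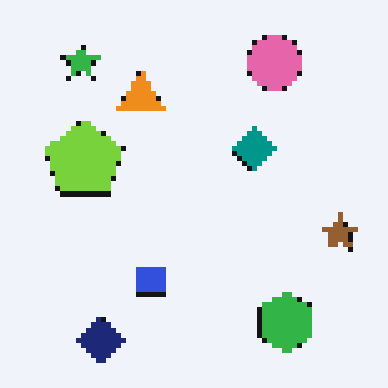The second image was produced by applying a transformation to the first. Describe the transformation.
This is the original image lightly pixelated (a mild mosaic effect).

Shapes are reduced to large square blocks; fine edges and outlines are lost — a downscale-then-upscale (mosaic) effect.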